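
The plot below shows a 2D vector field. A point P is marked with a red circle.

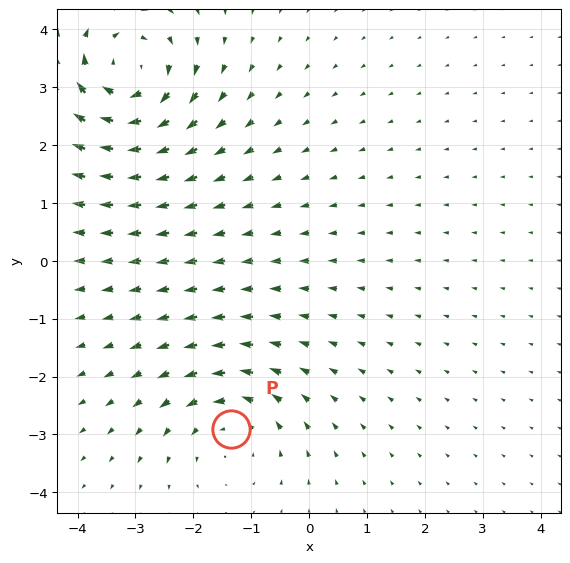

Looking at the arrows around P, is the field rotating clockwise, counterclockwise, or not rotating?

counterclockwise

Near P at (-1.4, -2.9) the arrows circulate counterclockwise. The curl (z-component) there is about +3; positive curl means counterclockwise rotation.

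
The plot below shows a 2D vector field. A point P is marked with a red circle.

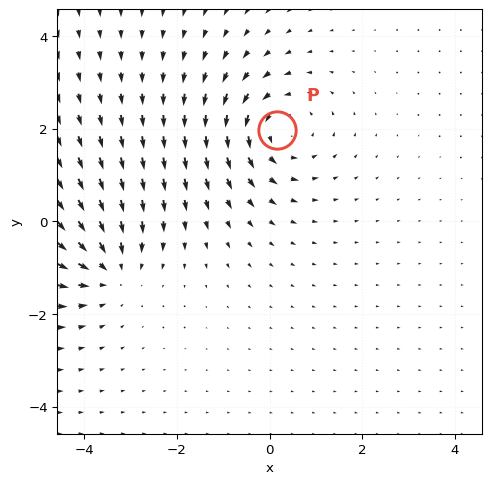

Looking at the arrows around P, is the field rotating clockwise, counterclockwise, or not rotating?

counterclockwise

Near P at (0.2, 2.0) the arrows circulate counterclockwise. The curl (z-component) there is about +4; positive curl means counterclockwise rotation.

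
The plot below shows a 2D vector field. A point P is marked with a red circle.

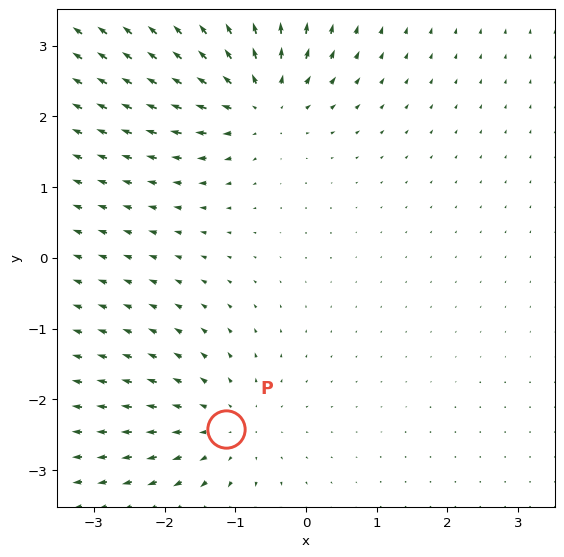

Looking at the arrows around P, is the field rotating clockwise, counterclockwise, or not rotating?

Near P at (-1.1, -2.4) the arrows show no circulation. The curl there is ≈0.

not rotating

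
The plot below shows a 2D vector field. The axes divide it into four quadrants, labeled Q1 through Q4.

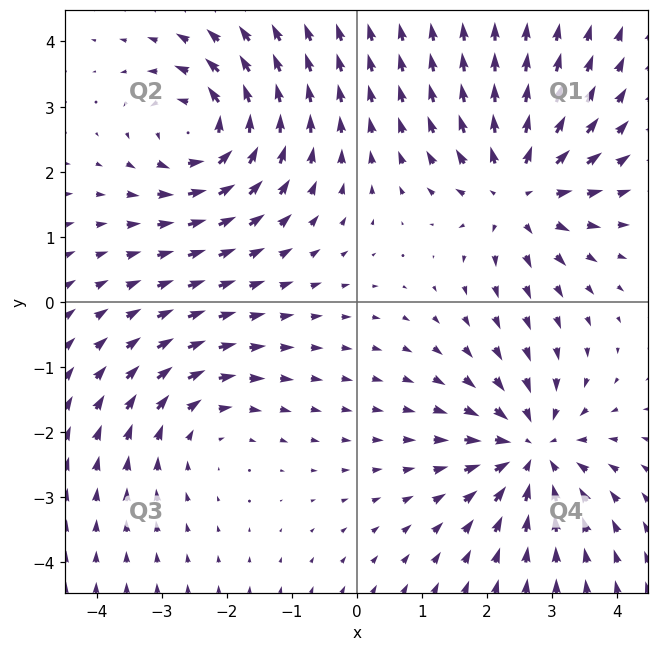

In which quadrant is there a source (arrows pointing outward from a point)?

The source sits at approximately (2.5, 1.7), which lies in quadrant Q1. The divergence there is about +4, positive as expected for a source.

Q1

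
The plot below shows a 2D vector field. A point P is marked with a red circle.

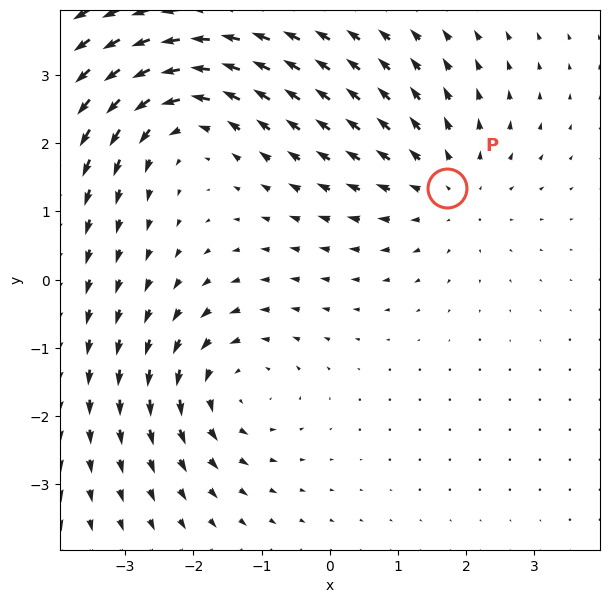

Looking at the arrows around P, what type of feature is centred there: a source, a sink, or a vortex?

source

At P (1.7, 1.3) the arrows spread outward. Divergence about +3, curl ≈0 — positive divergence with near-zero curl is a source.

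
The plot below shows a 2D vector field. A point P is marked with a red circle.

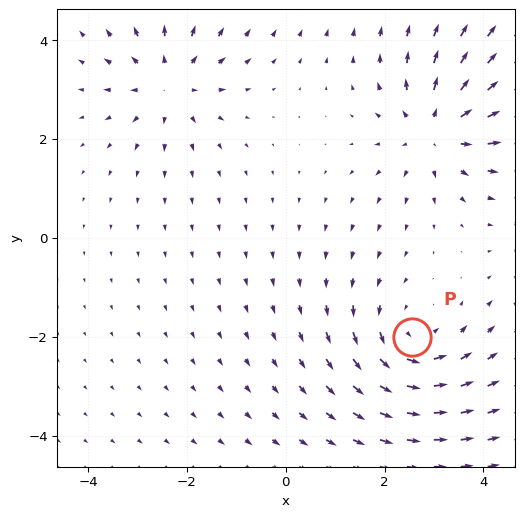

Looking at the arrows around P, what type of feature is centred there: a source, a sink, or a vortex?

At P (2.5, -2.0) the arrows circulate counterclockwise. Divergence ≈0, curl about +3 — near-zero divergence with nonzero curl is a vortex.

vortex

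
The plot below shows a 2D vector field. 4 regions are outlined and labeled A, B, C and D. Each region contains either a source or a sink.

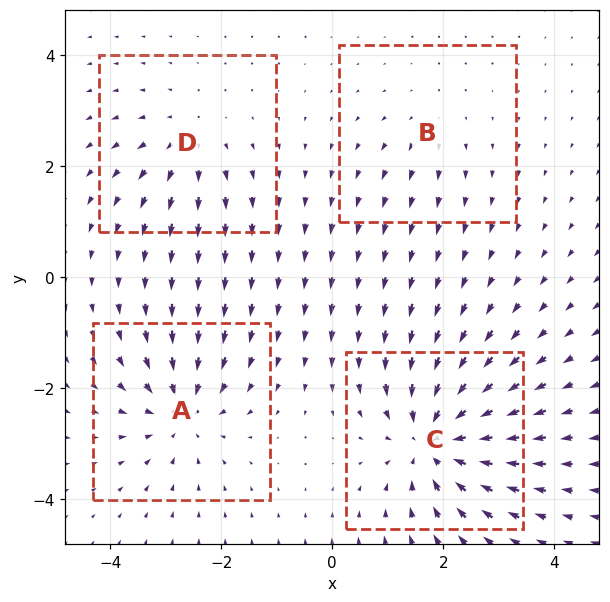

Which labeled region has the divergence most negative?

Divergence at each region's feature centre — A: about -5, B: about +2, C: about -7, D: about +4. Region C is most negative.

C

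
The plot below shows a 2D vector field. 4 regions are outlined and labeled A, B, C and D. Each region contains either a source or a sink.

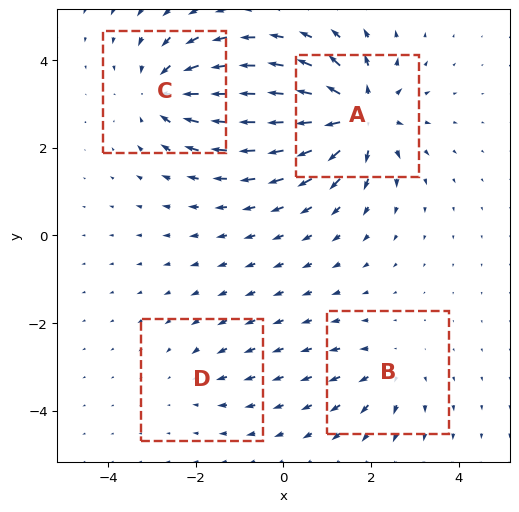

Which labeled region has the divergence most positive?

A

Divergence at each region's feature centre — A: about +8, B: about +3, C: about -6, D: about -2. Region A is most positive.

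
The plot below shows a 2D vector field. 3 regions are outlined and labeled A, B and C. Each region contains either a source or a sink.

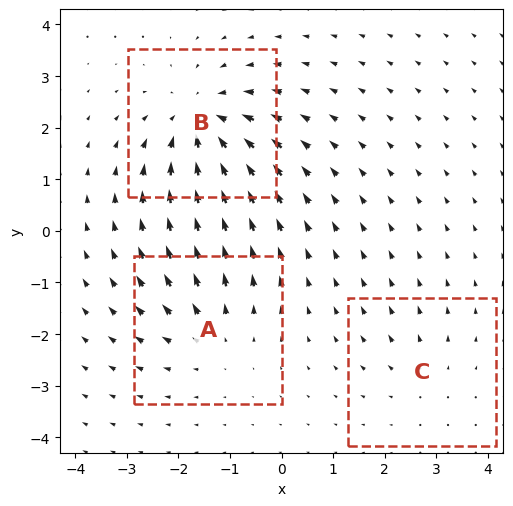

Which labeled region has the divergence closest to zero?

Divergence at each region's feature centre — A: about +3, B: about -5, C: about +2. Region C is closest to zero.

C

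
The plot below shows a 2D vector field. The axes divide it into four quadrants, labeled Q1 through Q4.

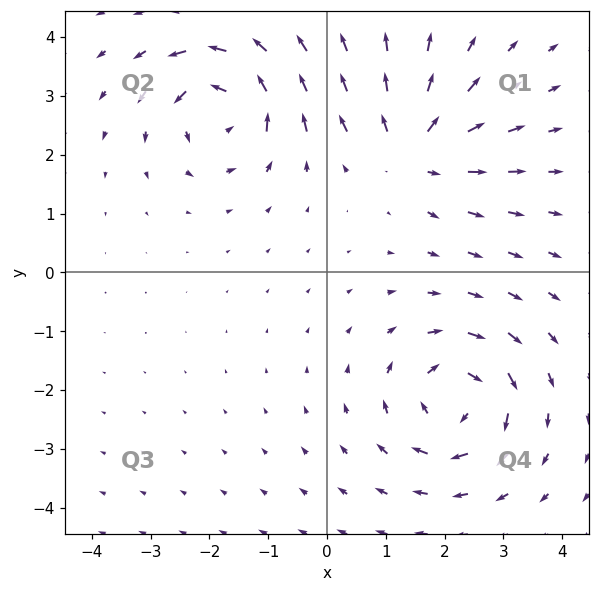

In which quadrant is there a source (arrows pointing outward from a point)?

Q1

The source sits at approximately (1.5, 2.1), which lies in quadrant Q1. The divergence there is about +5, positive as expected for a source.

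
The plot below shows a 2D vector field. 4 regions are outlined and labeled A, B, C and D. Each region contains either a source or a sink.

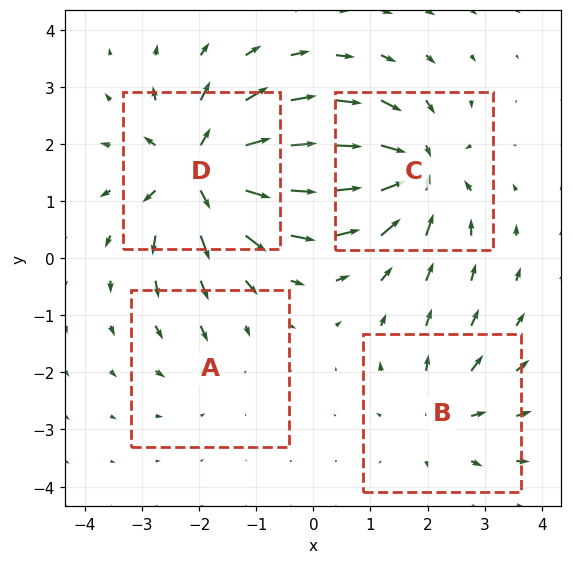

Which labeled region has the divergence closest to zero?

Divergence at each region's feature centre — A: about -2, B: about +4, C: about -7, D: about +8. Region A is closest to zero.

A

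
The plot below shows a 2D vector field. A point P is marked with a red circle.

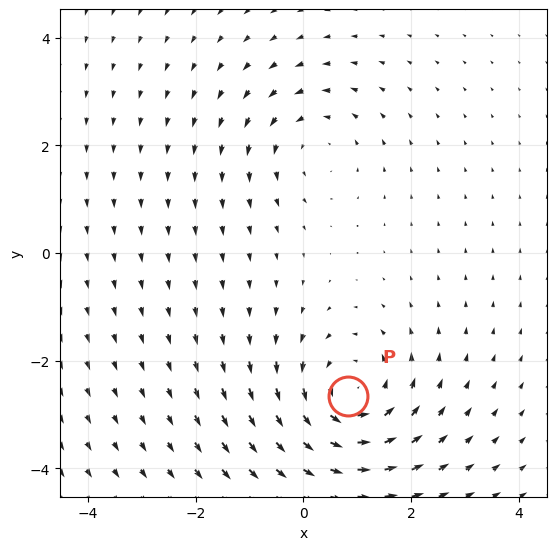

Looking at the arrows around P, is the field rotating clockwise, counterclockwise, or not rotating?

Near P at (0.8, -2.7) the arrows circulate counterclockwise. The curl (z-component) there is about +4; positive curl means counterclockwise rotation.

counterclockwise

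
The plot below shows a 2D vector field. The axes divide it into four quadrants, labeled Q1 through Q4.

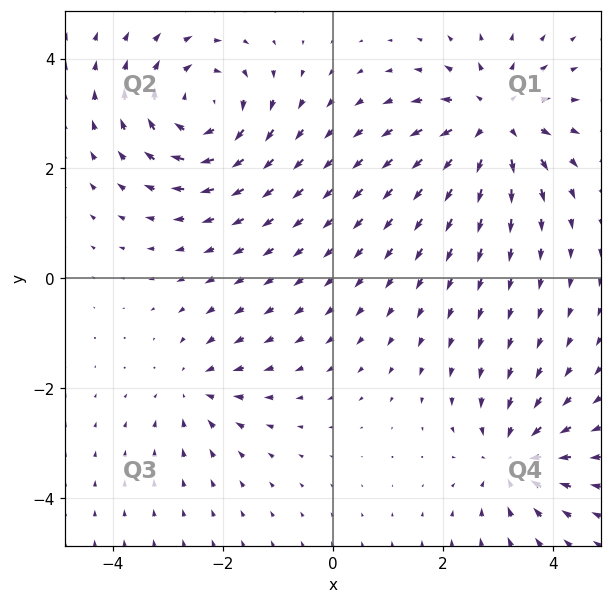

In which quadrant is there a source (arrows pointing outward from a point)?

The source sits at approximately (2.9, 2.8), which lies in quadrant Q1. The divergence there is about +5, positive as expected for a source.

Q1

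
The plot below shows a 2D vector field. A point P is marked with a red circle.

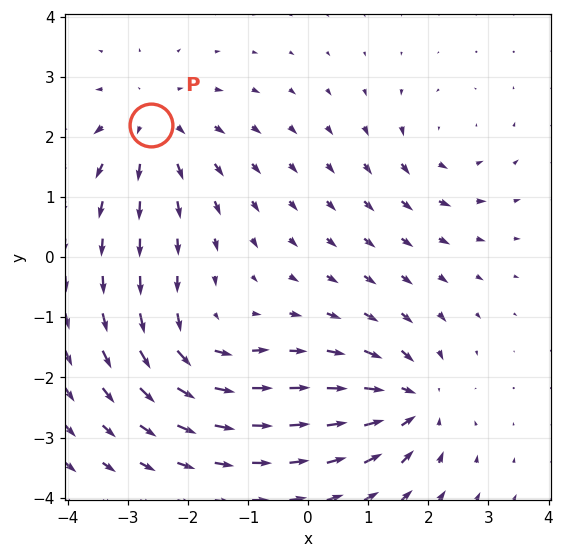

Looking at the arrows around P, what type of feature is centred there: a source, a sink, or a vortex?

At P (-2.6, 2.2) the arrows spread outward. Divergence about +5, curl ≈0 — positive divergence with near-zero curl is a source.

source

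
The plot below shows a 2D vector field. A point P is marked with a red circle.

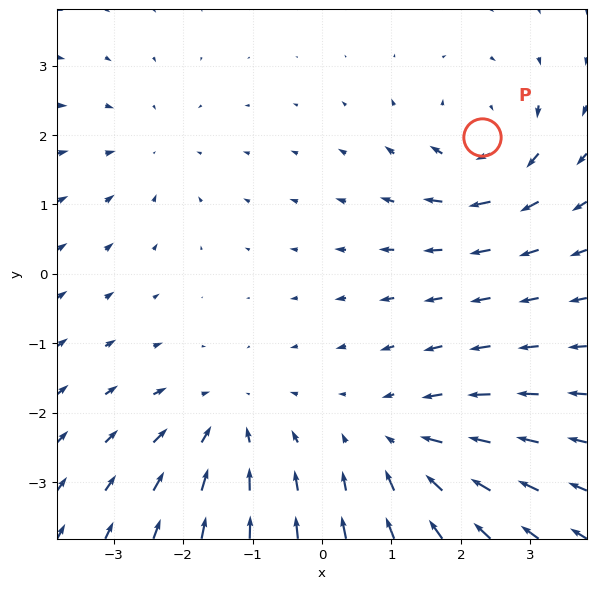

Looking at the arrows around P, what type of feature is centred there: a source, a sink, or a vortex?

vortex

At P (2.3, 2.0) the arrows circulate clockwise. Divergence ≈0, curl about -5 — near-zero divergence with nonzero curl is a vortex.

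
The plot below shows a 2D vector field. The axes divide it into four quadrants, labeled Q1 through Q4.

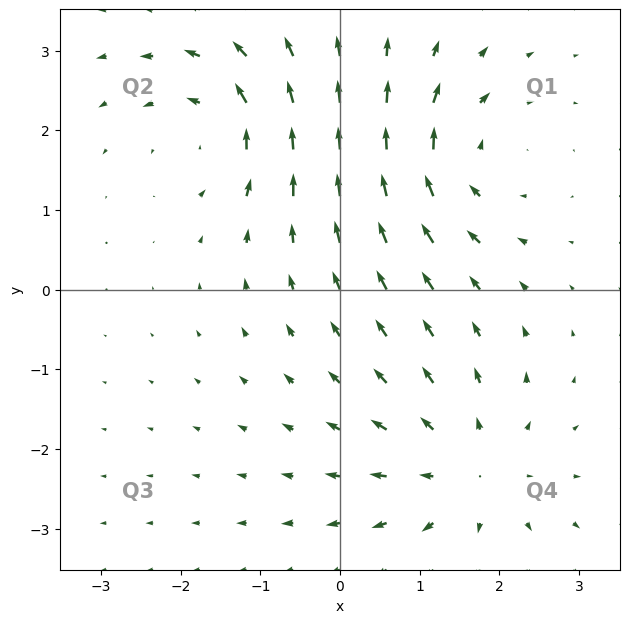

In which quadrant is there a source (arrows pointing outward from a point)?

The source sits at approximately (1.6, -2.3), which lies in quadrant Q4. The divergence there is about +4, positive as expected for a source.

Q4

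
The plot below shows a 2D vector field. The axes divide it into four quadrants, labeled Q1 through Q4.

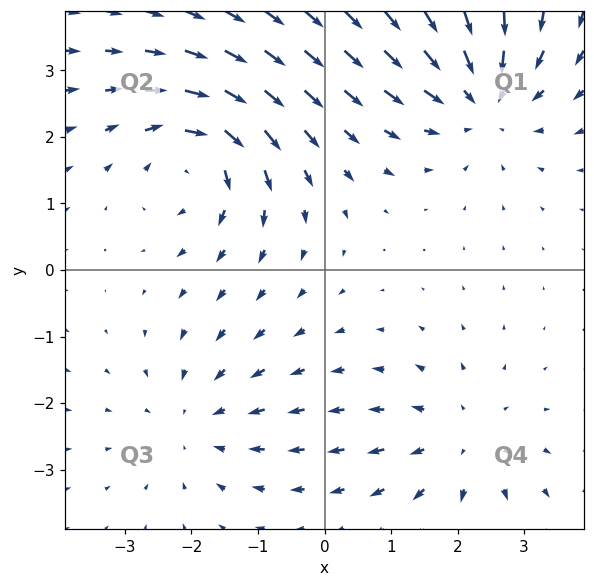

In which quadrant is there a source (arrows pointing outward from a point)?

The source sits at approximately (2.0, -2.6), which lies in quadrant Q4. The divergence there is about +3, positive as expected for a source.

Q4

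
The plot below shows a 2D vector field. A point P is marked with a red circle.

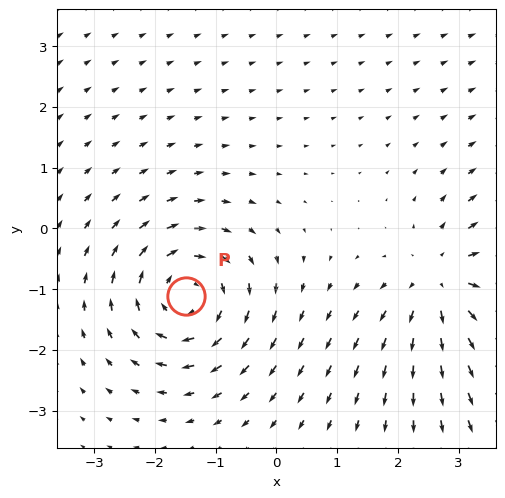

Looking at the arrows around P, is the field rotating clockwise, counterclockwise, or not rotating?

Near P at (-1.5, -1.1) the arrows circulate clockwise. The curl (z-component) there is about -5; negative curl means clockwise rotation.

clockwise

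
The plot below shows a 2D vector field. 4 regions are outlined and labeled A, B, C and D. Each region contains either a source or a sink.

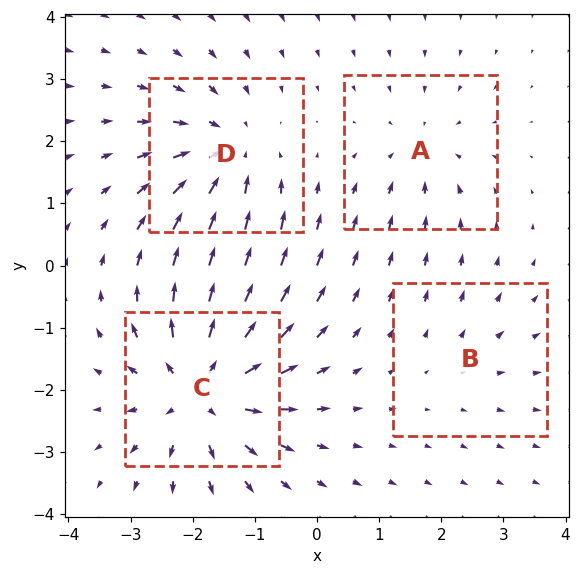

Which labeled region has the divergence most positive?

C

Divergence at each region's feature centre — A: about -3, B: about +2, C: about +7, D: about -5. Region C is most positive.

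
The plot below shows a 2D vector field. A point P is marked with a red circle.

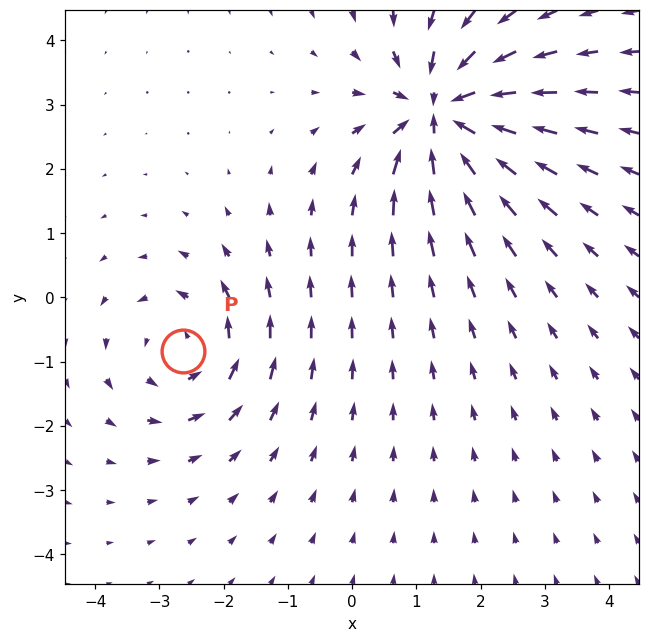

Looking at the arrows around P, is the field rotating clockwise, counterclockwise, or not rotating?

counterclockwise

Near P at (-2.6, -0.8) the arrows circulate counterclockwise. The curl (z-component) there is about +3; positive curl means counterclockwise rotation.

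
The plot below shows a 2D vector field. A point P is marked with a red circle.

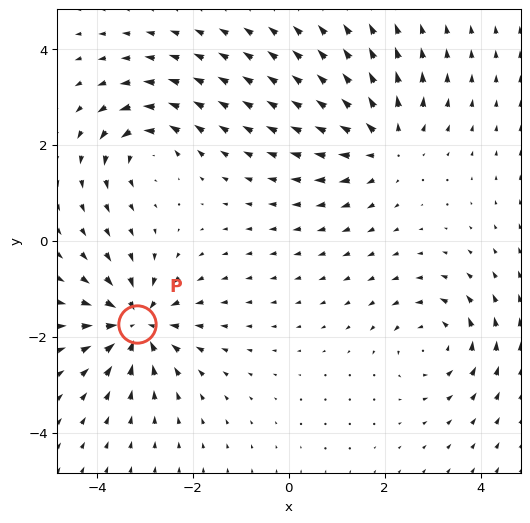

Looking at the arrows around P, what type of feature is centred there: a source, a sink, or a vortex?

sink

At P (-3.2, -1.7) the arrows converge inward. Divergence about -5, curl ≈0 — negative divergence with near-zero curl is a sink.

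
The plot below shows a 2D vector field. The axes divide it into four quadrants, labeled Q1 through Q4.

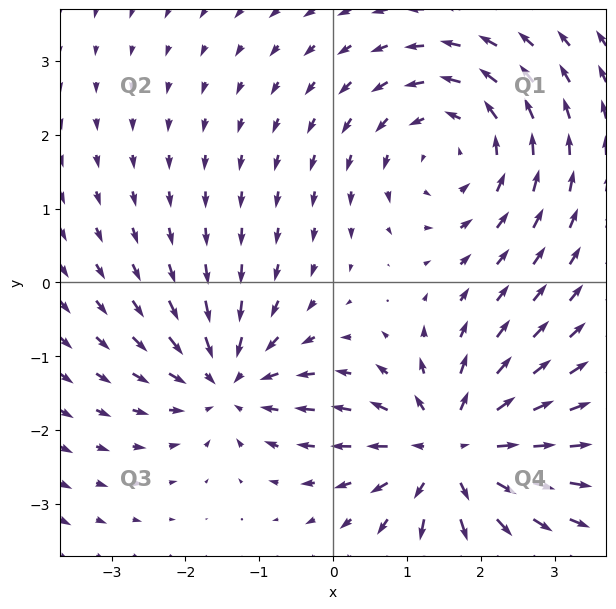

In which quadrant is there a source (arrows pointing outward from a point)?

Q4

The source sits at approximately (1.6, -2.3), which lies in quadrant Q4. The divergence there is about +5, positive as expected for a source.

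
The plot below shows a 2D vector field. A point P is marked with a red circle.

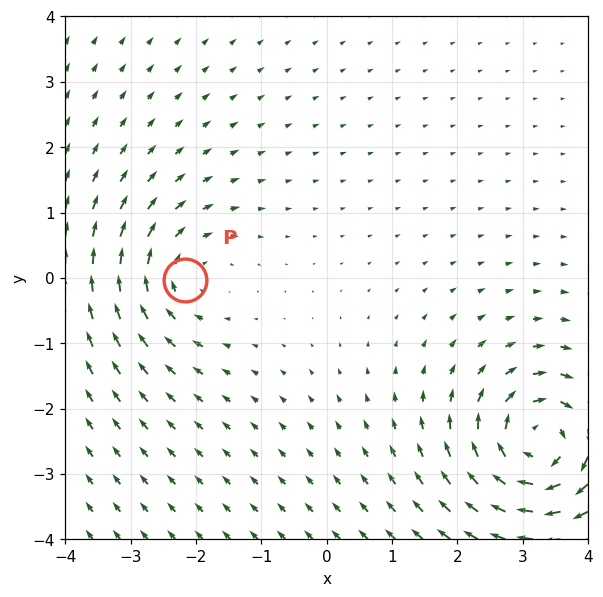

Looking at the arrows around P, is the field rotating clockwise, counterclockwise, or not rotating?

clockwise

Near P at (-2.2, -0.0) the arrows circulate clockwise. The curl (z-component) there is about -3; negative curl means clockwise rotation.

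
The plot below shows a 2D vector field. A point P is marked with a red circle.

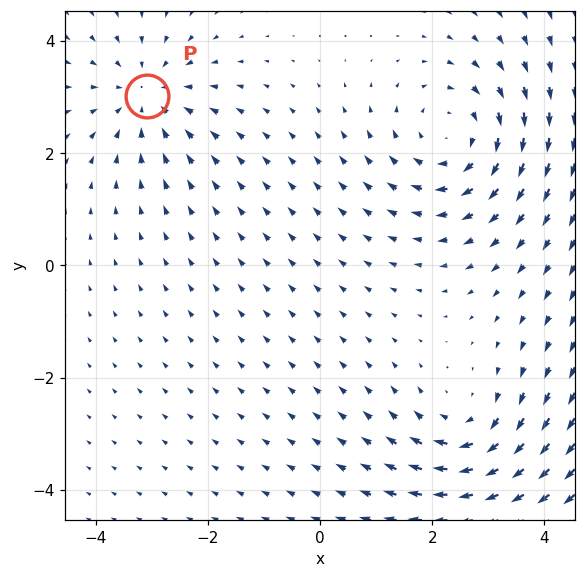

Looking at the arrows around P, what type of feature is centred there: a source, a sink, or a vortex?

At P (-3.1, 3.0) the arrows converge inward. Divergence about -3, curl ≈0 — negative divergence with near-zero curl is a sink.

sink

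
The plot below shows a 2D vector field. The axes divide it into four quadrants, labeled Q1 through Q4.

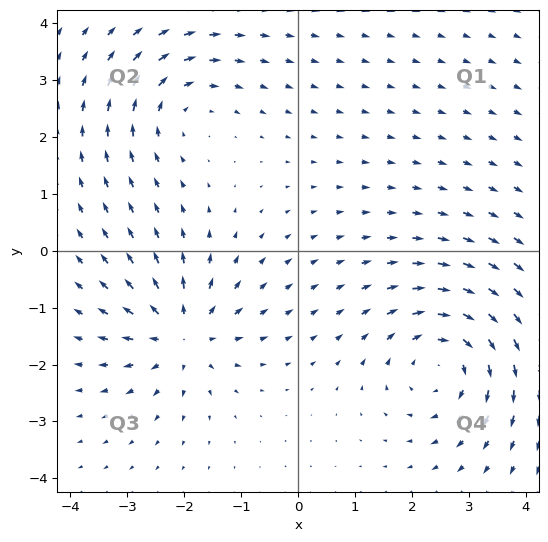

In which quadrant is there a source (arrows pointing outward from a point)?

Q3

The source sits at approximately (-2.0, -1.5), which lies in quadrant Q3. The divergence there is about +5, positive as expected for a source.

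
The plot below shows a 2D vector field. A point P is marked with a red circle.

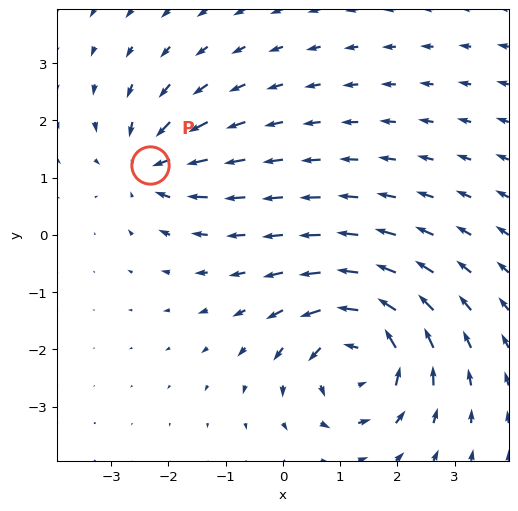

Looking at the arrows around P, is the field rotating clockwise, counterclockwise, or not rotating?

Near P at (-2.3, 1.2) the arrows show no circulation. The curl there is ≈0.

not rotating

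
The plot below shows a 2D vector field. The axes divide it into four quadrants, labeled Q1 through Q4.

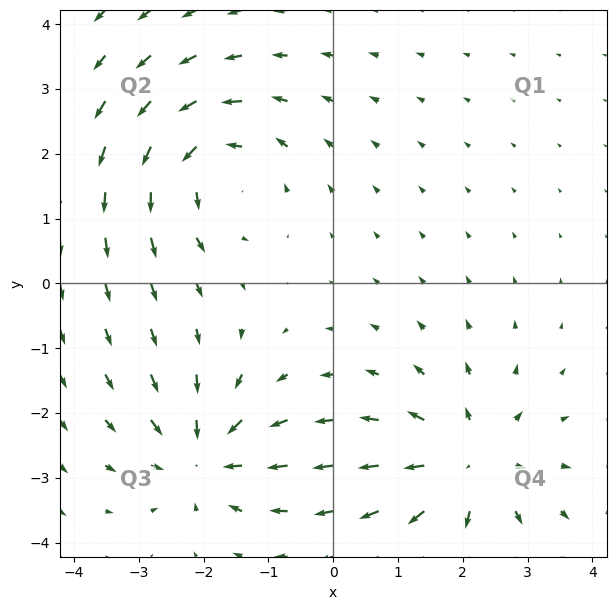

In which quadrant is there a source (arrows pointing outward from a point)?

The source sits at approximately (2.1, -2.8), which lies in quadrant Q4. The divergence there is about +5, positive as expected for a source.

Q4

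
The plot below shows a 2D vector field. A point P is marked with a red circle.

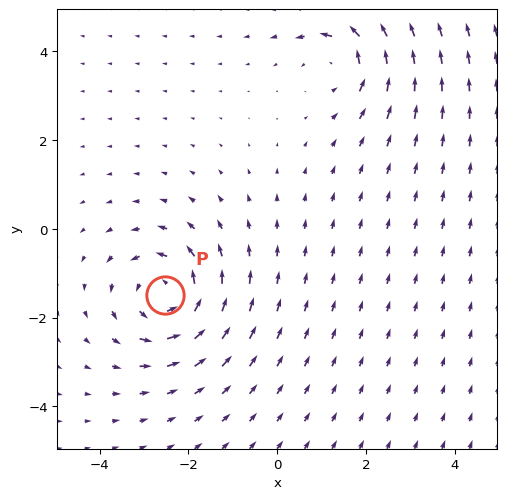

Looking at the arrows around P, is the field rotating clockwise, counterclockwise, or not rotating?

Near P at (-2.5, -1.5) the arrows circulate counterclockwise. The curl (z-component) there is about +4; positive curl means counterclockwise rotation.

counterclockwise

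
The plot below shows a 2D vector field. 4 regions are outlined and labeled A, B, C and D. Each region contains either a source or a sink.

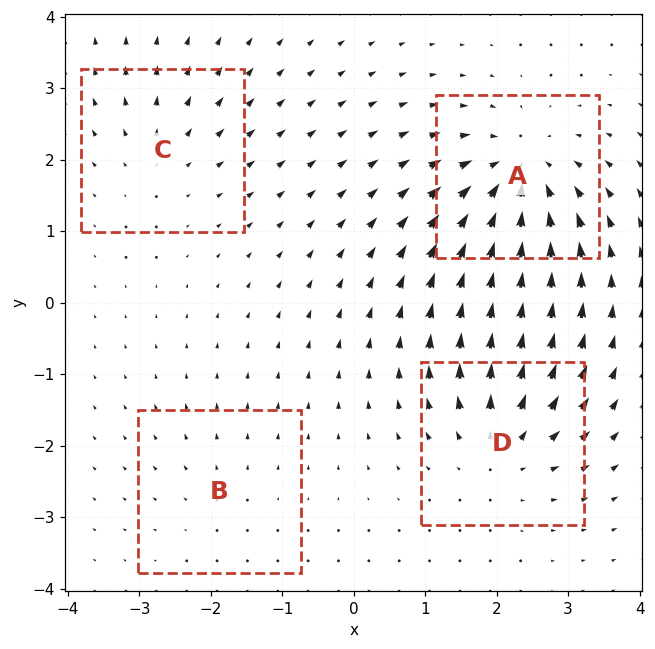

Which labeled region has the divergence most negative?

Divergence at each region's feature centre — A: about -7, B: about +2, C: about +3, D: about +6. Region A is most negative.

A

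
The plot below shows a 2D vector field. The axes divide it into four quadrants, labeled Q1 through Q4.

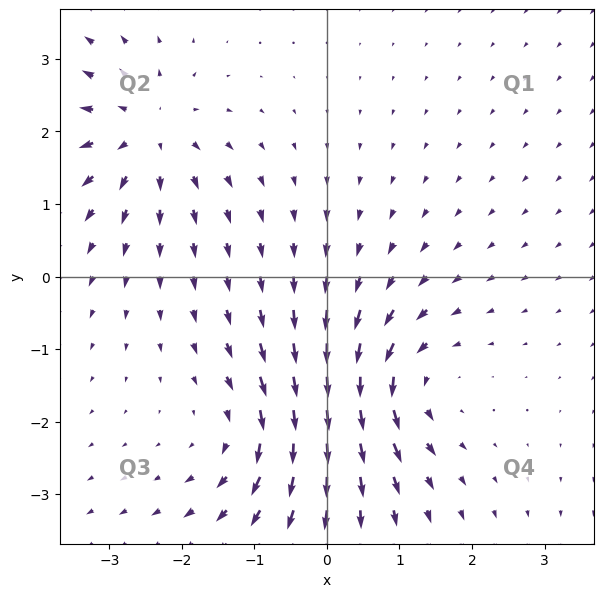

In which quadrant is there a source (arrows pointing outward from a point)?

Q2

The source sits at approximately (-2.5, 2.0), which lies in quadrant Q2. The divergence there is about +5, positive as expected for a source.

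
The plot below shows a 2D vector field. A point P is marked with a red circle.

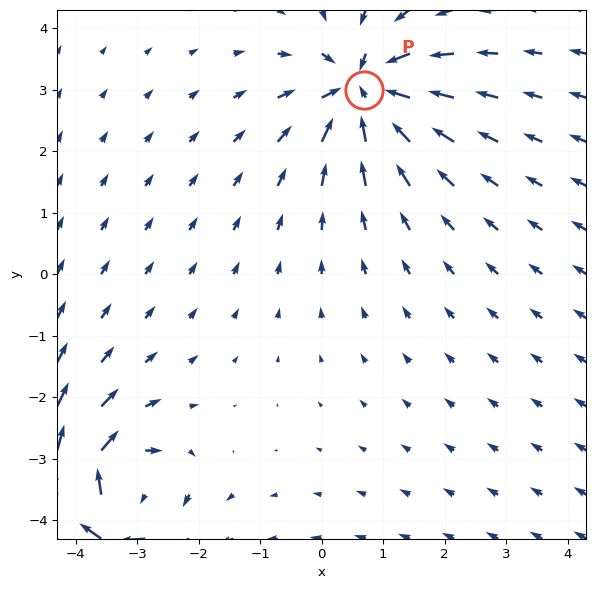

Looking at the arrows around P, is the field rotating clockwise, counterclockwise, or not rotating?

not rotating

Near P at (0.7, 3.0) the arrows show no circulation. The curl there is ≈0.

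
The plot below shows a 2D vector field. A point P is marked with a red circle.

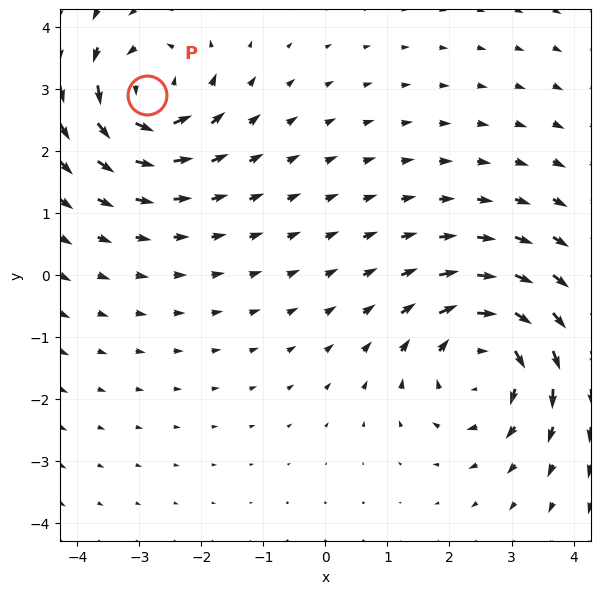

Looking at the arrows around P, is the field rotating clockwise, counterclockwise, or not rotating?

Near P at (-2.9, 2.9) the arrows circulate counterclockwise. The curl (z-component) there is about +5; positive curl means counterclockwise rotation.

counterclockwise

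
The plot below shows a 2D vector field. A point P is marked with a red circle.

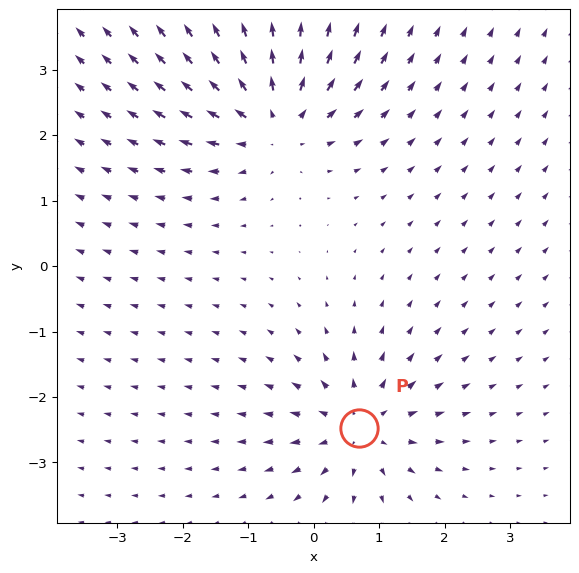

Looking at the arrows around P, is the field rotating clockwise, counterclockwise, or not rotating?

not rotating

Near P at (0.7, -2.5) the arrows show no circulation. The curl there is ≈0.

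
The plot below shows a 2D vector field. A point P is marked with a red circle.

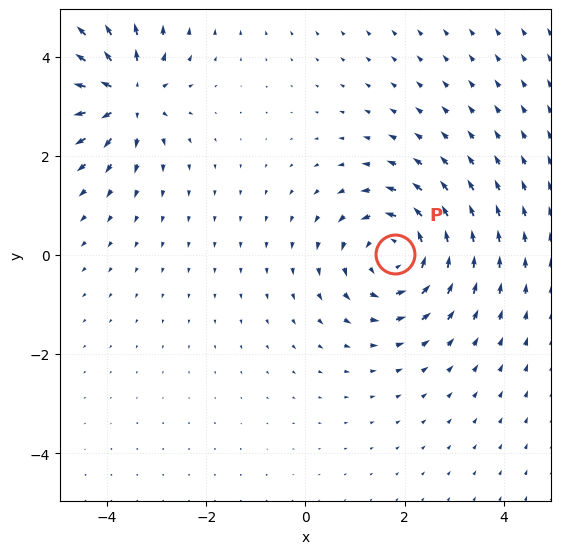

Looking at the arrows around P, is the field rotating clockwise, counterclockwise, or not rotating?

Near P at (1.8, 0.0) the arrows circulate counterclockwise. The curl (z-component) there is about +3; positive curl means counterclockwise rotation.

counterclockwise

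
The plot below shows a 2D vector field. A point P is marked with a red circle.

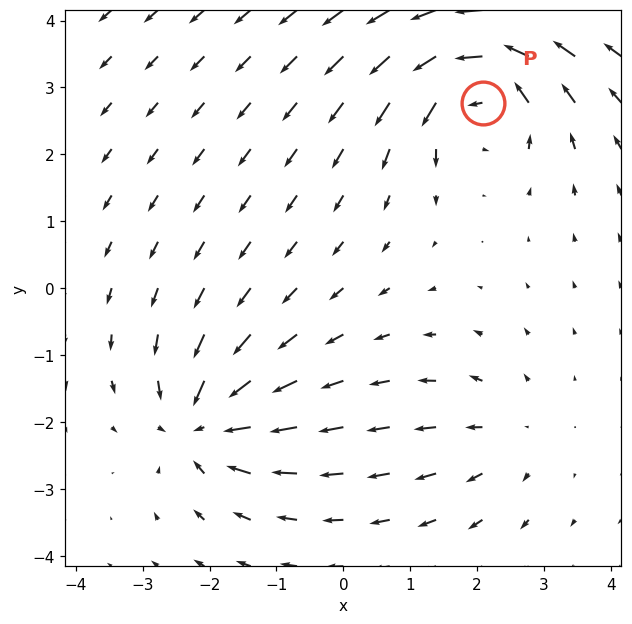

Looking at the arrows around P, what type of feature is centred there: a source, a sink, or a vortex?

vortex

At P (2.1, 2.8) the arrows circulate counterclockwise. Divergence ≈0, curl about +6 — near-zero divergence with nonzero curl is a vortex.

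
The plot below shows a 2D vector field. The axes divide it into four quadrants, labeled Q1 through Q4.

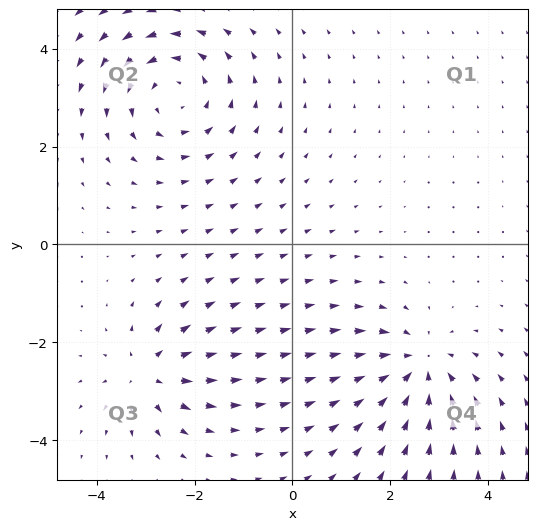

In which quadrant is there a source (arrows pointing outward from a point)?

The source sits at approximately (-2.9, -2.6), which lies in quadrant Q3. The divergence there is about +5, positive as expected for a source.

Q3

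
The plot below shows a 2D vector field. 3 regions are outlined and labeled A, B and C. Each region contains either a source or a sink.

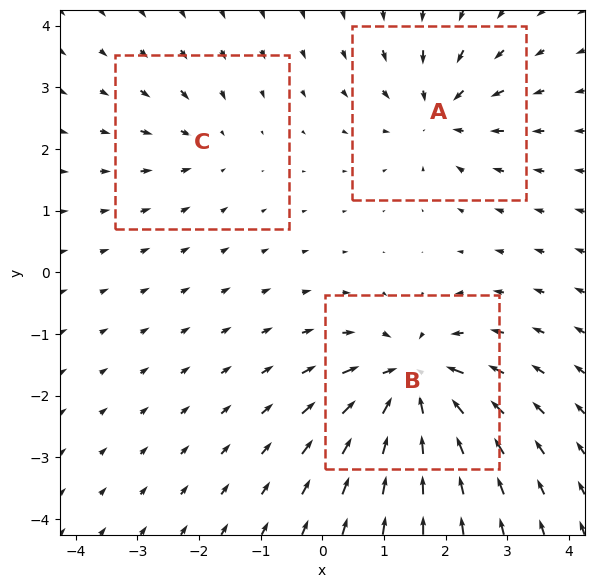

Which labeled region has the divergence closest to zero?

C

Divergence at each region's feature centre — A: about -4, B: about -6, C: about -2. Region C is closest to zero.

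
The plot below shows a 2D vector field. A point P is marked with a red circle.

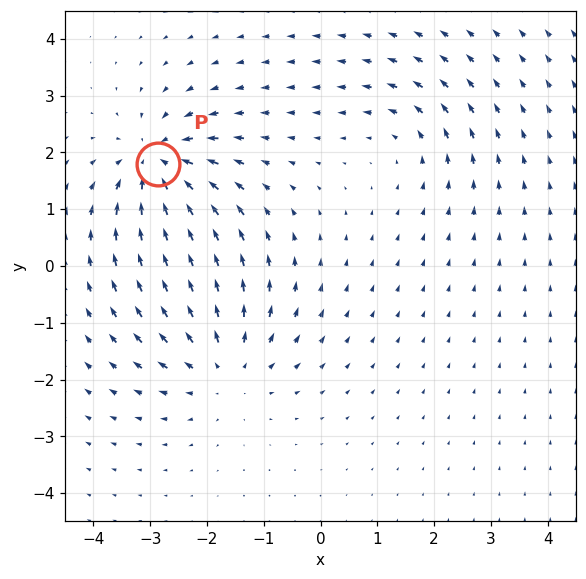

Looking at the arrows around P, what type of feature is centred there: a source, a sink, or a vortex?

sink

At P (-2.9, 1.8) the arrows converge inward. Divergence about -6, curl ≈0 — negative divergence with near-zero curl is a sink.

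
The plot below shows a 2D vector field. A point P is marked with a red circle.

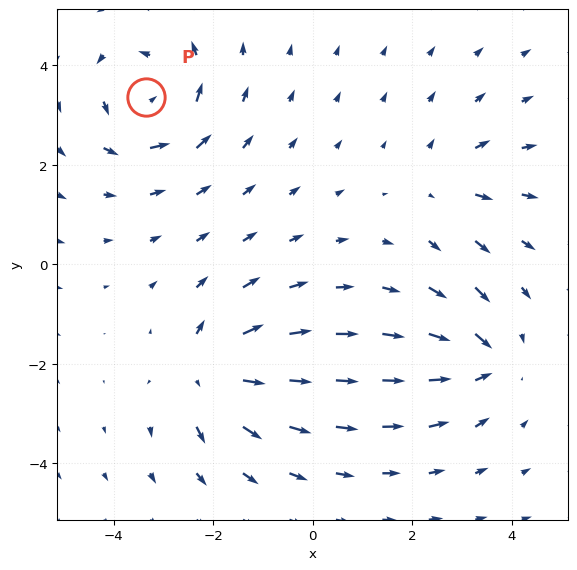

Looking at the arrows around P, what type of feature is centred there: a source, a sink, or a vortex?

vortex

At P (-3.4, 3.4) the arrows circulate counterclockwise. Divergence ≈0, curl about +5 — near-zero divergence with nonzero curl is a vortex.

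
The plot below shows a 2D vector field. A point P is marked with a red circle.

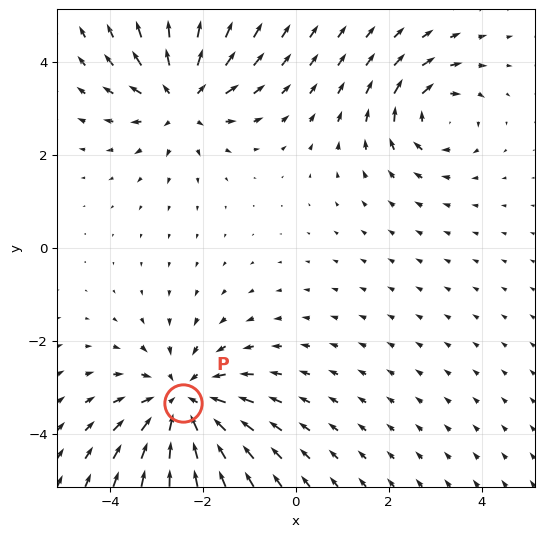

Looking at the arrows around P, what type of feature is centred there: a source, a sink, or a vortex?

sink

At P (-2.4, -3.3) the arrows converge inward. Divergence about -4, curl ≈0 — negative divergence with near-zero curl is a sink.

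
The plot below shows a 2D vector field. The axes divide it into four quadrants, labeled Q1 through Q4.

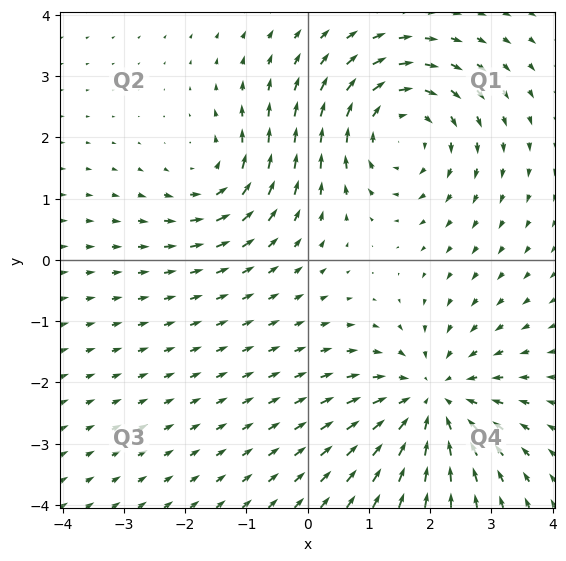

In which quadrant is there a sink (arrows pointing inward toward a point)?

Q4

The sink sits at approximately (2.0, -2.3), which lies in quadrant Q4. The divergence there is about -4, negative as expected for a sink.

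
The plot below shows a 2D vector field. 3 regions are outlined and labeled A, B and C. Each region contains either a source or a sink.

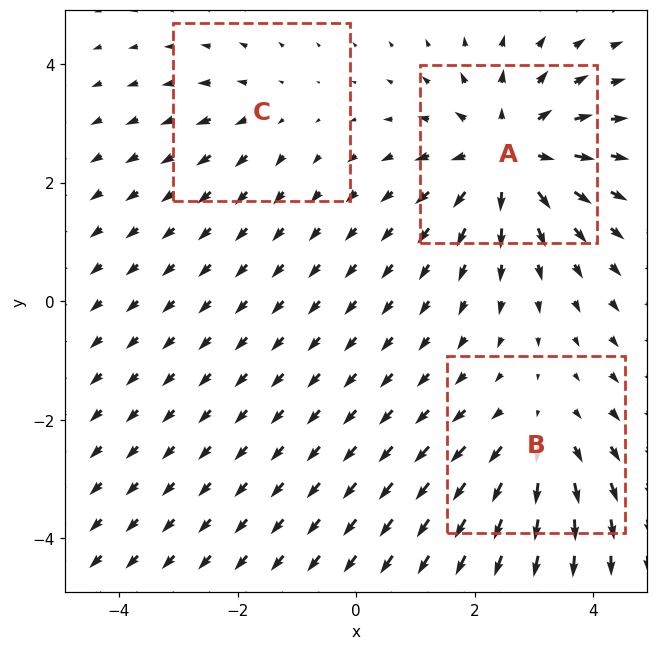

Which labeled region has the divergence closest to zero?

C

Divergence at each region's feature centre — A: about +5, B: about +3, C: about +2. Region C is closest to zero.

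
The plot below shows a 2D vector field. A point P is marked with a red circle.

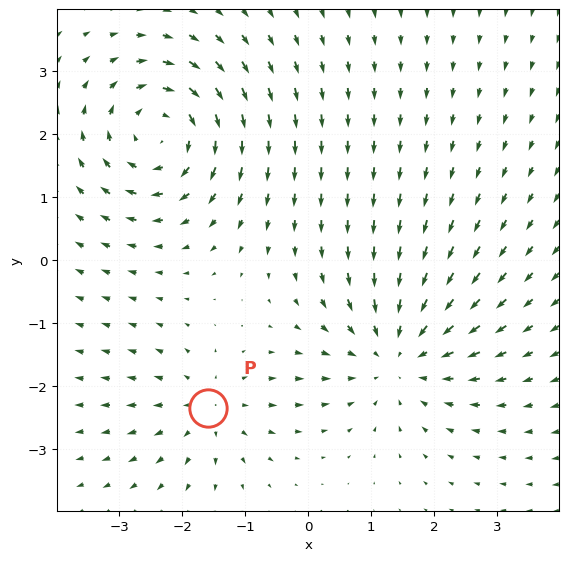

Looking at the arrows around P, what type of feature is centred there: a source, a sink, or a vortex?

At P (-1.6, -2.4) the arrows spread outward. Divergence about +3, curl ≈0 — positive divergence with near-zero curl is a source.

source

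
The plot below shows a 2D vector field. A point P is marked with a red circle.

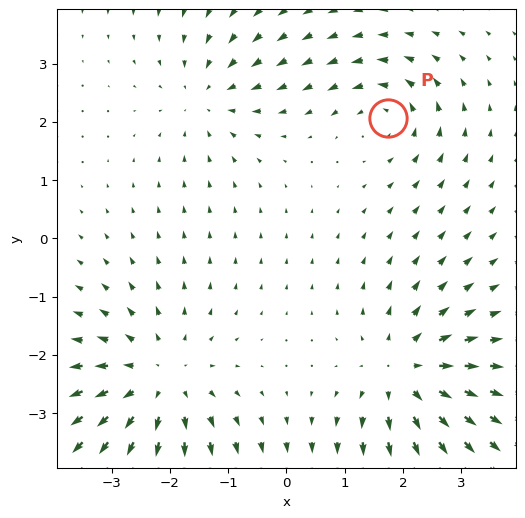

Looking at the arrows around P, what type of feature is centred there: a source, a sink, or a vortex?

At P (1.8, 2.1) the arrows circulate counterclockwise. Divergence ≈0, curl about +4 — near-zero divergence with nonzero curl is a vortex.

vortex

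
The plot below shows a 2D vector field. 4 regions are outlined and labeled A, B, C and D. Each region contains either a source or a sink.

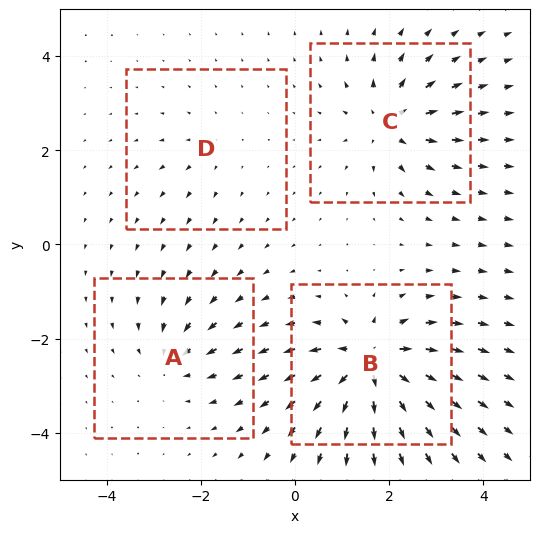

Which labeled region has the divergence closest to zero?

D

Divergence at each region's feature centre — A: about -4, B: about +9, C: about +6, D: about +2. Region D is closest to zero.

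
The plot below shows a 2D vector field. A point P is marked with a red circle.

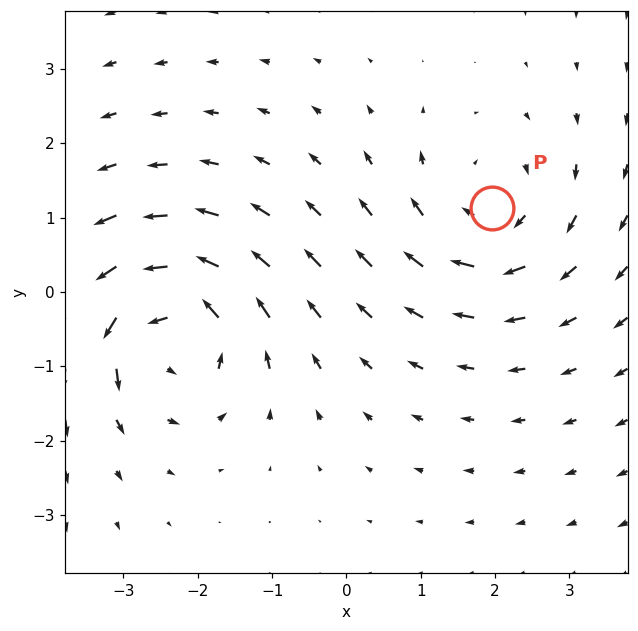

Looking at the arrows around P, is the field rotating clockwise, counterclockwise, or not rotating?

Near P at (2.0, 1.1) the arrows circulate clockwise. The curl (z-component) there is about -3; negative curl means clockwise rotation.

clockwise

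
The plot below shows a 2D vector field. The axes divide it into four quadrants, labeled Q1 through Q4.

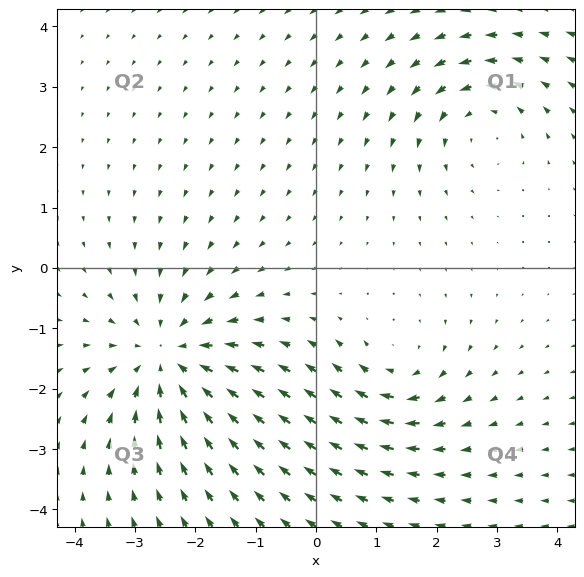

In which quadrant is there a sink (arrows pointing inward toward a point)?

The sink sits at approximately (-2.4, -1.5), which lies in quadrant Q3. The divergence there is about -4, negative as expected for a sink.

Q3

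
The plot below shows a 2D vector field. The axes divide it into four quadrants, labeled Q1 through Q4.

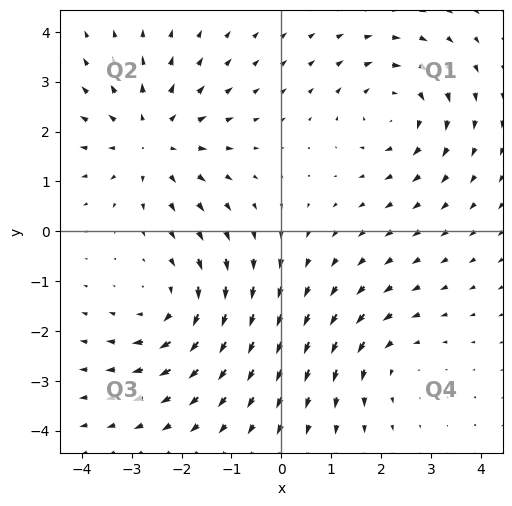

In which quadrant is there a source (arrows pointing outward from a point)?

Q2

The source sits at approximately (-2.6, 1.8), which lies in quadrant Q2. The divergence there is about +3, positive as expected for a source.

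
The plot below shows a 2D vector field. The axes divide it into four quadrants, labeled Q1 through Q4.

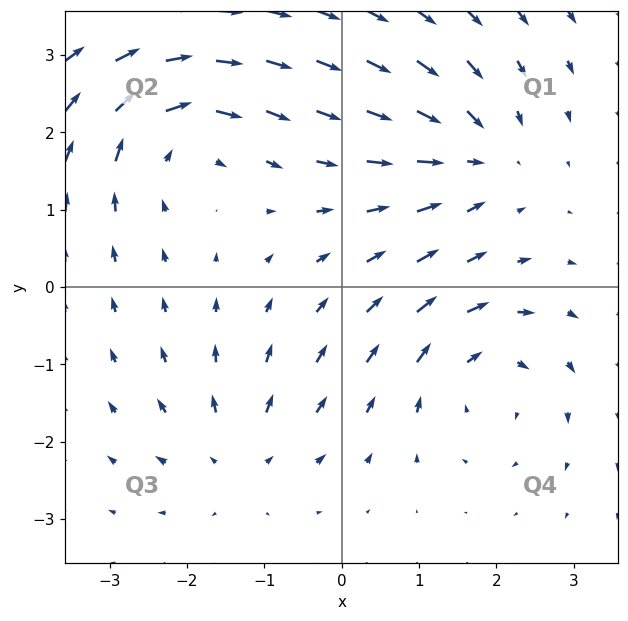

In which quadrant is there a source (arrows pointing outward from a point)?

The source sits at approximately (-1.3, -2.2), which lies in quadrant Q3. The divergence there is about +4, positive as expected for a source.

Q3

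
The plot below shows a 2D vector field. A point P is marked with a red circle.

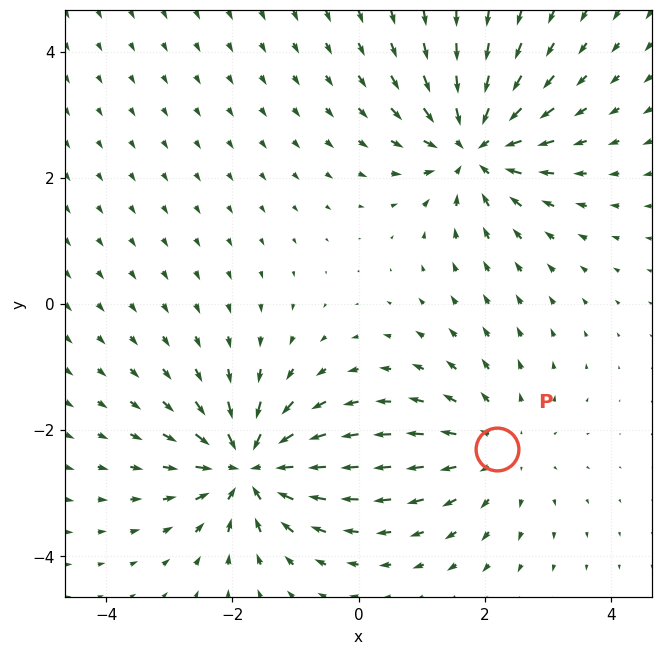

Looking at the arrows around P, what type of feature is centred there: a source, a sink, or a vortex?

At P (2.2, -2.3) the arrows spread outward. Divergence about +2, curl ≈0 — positive divergence with near-zero curl is a source.

source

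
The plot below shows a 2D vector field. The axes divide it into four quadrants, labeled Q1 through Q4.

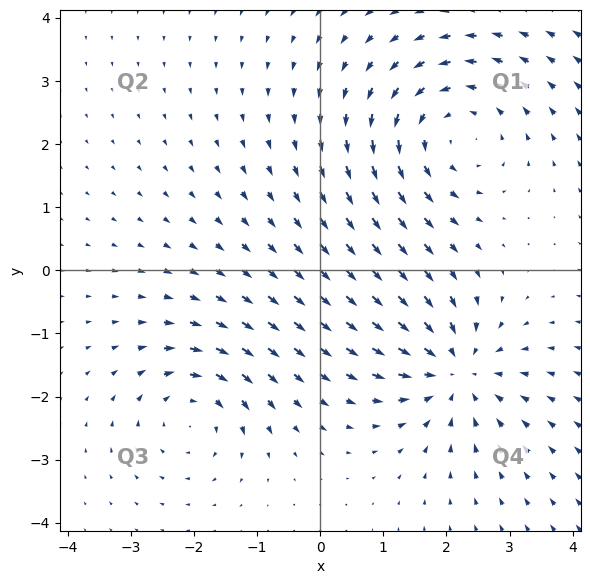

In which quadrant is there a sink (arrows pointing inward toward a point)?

The sink sits at approximately (2.1, -1.6), which lies in quadrant Q4. The divergence there is about -5, negative as expected for a sink.

Q4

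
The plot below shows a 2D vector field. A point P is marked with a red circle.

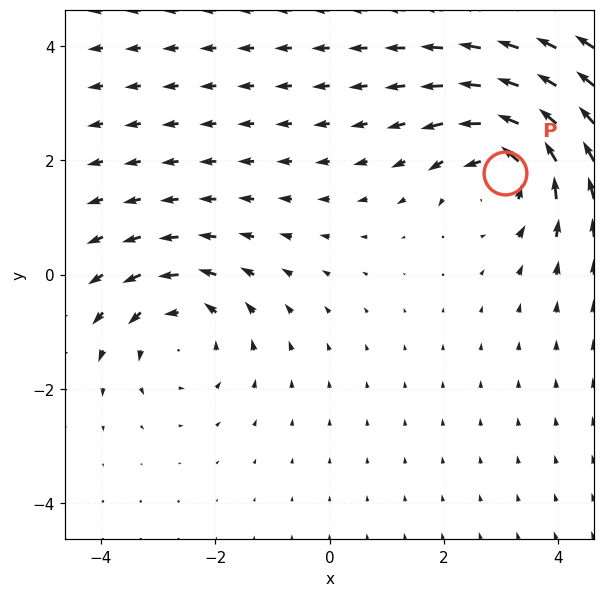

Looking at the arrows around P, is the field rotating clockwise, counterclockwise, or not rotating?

Near P at (3.1, 1.8) the arrows circulate counterclockwise. The curl (z-component) there is about +4; positive curl means counterclockwise rotation.

counterclockwise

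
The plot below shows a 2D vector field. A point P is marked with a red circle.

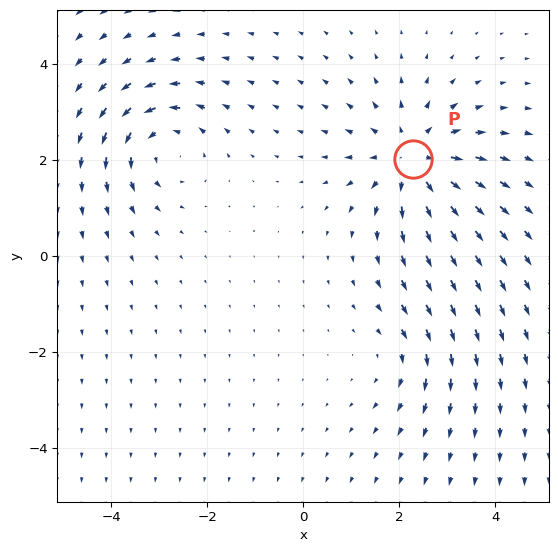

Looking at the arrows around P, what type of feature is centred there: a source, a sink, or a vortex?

At P (2.3, 2.0) the arrows spread outward. Divergence about +5, curl ≈0 — positive divergence with near-zero curl is a source.

source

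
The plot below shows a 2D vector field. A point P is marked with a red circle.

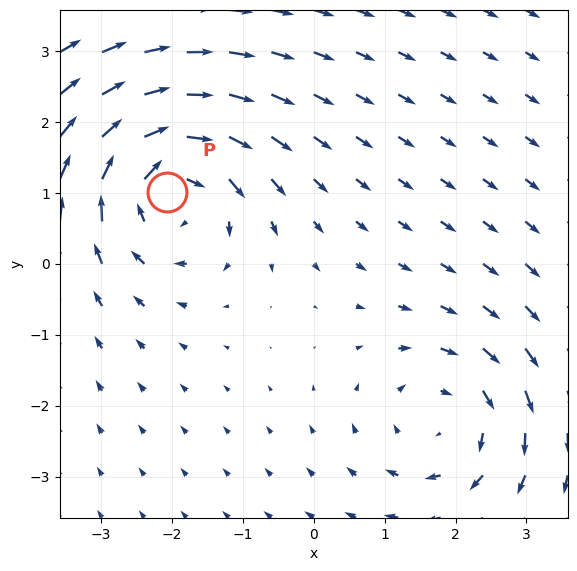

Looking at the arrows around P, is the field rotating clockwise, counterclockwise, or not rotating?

Near P at (-2.1, 1.0) the arrows circulate clockwise. The curl (z-component) there is about -5; negative curl means clockwise rotation.

clockwise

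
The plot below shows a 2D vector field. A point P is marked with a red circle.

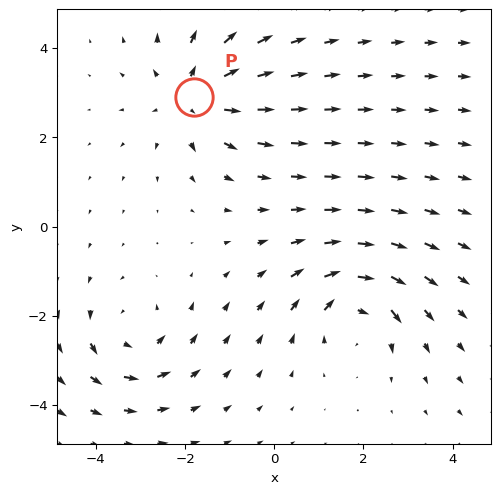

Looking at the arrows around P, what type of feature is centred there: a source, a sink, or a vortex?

At P (-1.8, 2.9) the arrows spread outward. Divergence about +4, curl ≈0 — positive divergence with near-zero curl is a source.

source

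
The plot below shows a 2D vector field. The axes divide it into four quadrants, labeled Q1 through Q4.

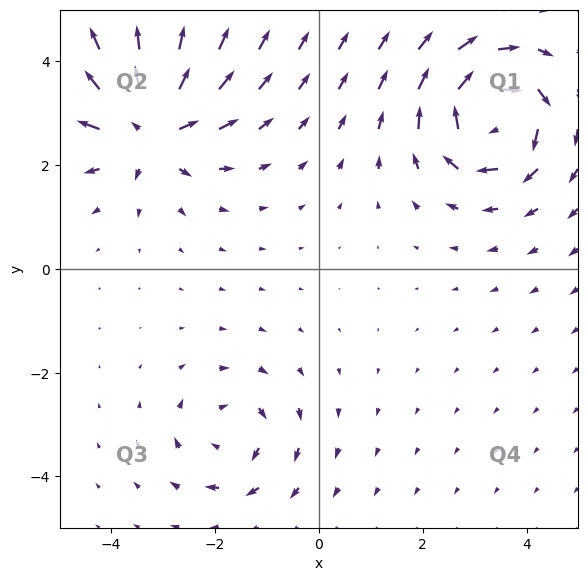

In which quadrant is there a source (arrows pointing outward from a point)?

Q2

The source sits at approximately (-3.3, 2.7), which lies in quadrant Q2. The divergence there is about +6, positive as expected for a source.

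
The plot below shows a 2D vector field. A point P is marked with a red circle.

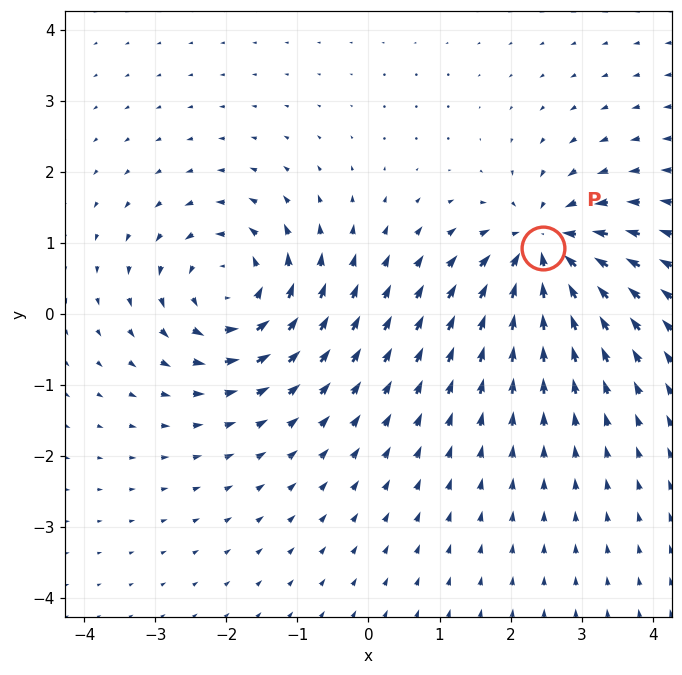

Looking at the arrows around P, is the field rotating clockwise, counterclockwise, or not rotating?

not rotating

Near P at (2.5, 0.9) the arrows show no circulation. The curl there is ≈0.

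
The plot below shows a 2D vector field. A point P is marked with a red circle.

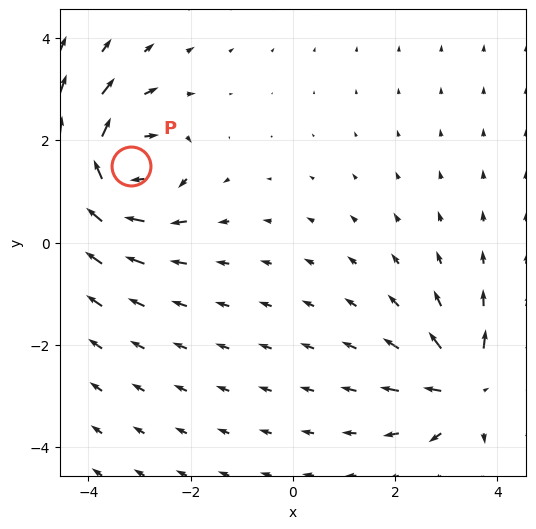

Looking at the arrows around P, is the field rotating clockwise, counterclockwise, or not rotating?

clockwise

Near P at (-3.2, 1.5) the arrows circulate clockwise. The curl (z-component) there is about -6; negative curl means clockwise rotation.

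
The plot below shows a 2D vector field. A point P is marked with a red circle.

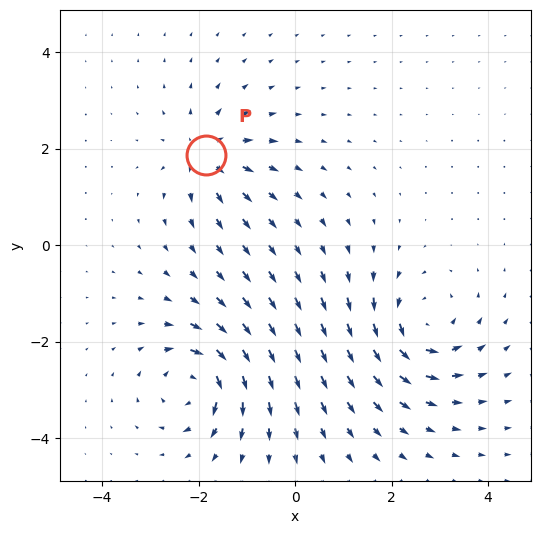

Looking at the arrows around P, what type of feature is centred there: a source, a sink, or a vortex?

source

At P (-1.9, 1.9) the arrows spread outward. Divergence about +5, curl ≈0 — positive divergence with near-zero curl is a source.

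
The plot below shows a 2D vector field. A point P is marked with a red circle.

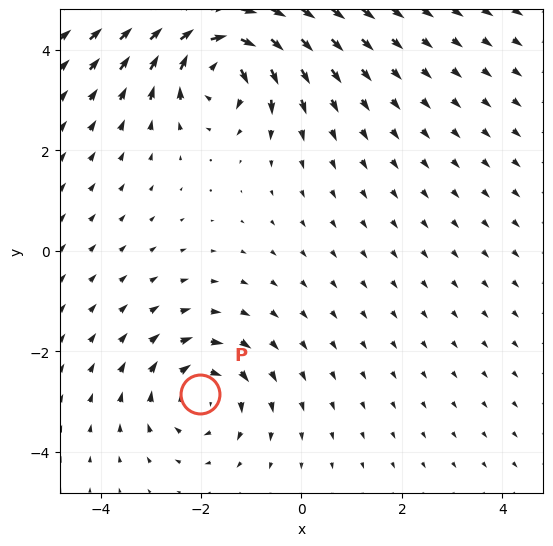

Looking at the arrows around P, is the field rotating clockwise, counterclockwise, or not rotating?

Near P at (-2.0, -2.9) the arrows circulate clockwise. The curl (z-component) there is about -4; negative curl means clockwise rotation.

clockwise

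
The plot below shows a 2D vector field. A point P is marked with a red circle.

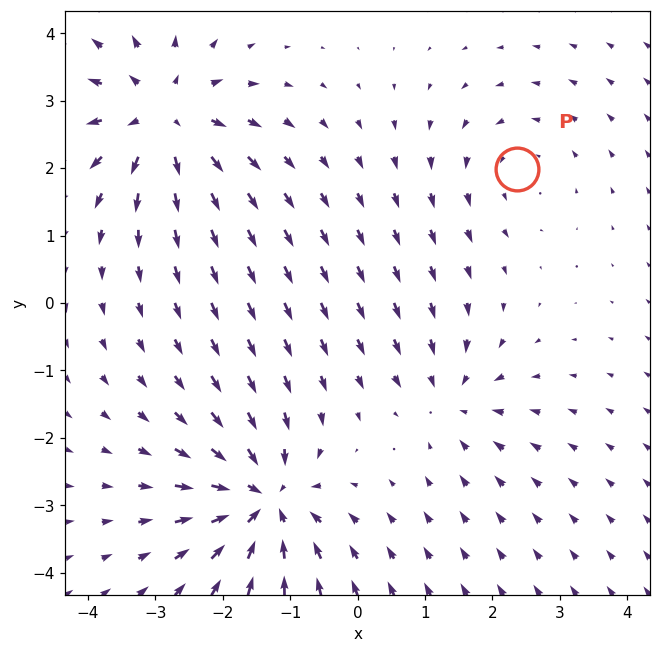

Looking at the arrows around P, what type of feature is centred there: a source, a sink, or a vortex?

vortex

At P (2.4, 2.0) the arrows circulate counterclockwise. Divergence ≈0, curl about +2 — near-zero divergence with nonzero curl is a vortex.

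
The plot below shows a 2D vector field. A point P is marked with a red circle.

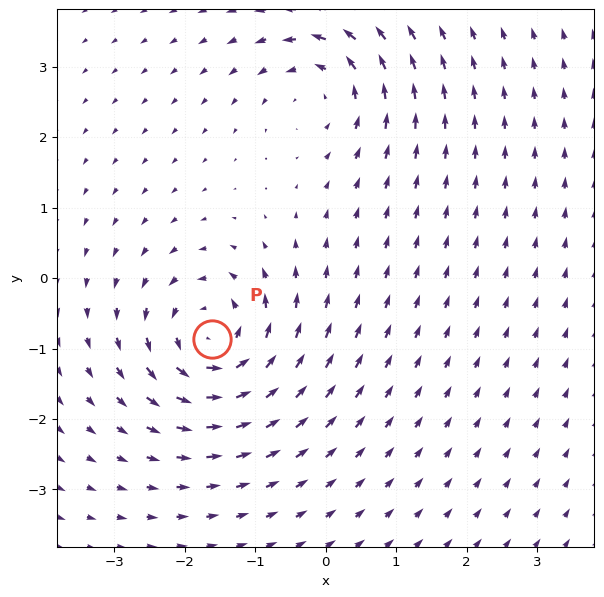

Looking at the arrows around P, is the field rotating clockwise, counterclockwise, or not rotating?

counterclockwise

Near P at (-1.6, -0.9) the arrows circulate counterclockwise. The curl (z-component) there is about +7; positive curl means counterclockwise rotation.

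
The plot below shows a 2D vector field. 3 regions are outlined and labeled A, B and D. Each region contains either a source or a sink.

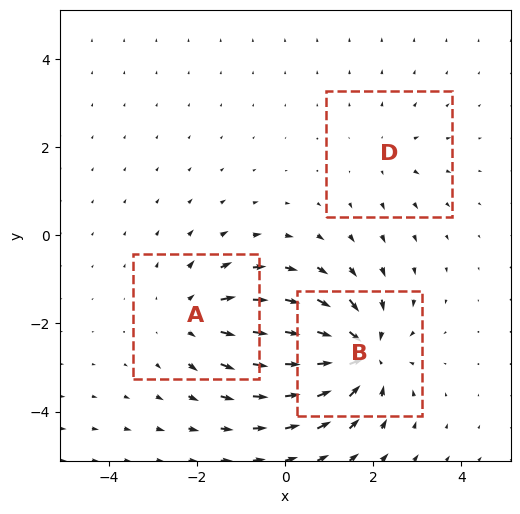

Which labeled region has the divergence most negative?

Divergence at each region's feature centre — A: about +4, B: about -6, D: about +2. Region B is most negative.

B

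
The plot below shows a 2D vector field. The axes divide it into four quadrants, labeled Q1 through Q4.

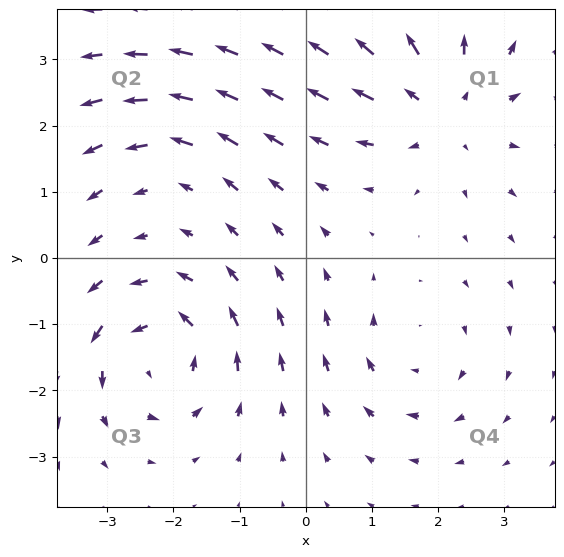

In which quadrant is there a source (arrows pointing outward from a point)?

The source sits at approximately (2.1, 2.3), which lies in quadrant Q1. The divergence there is about +4, positive as expected for a source.

Q1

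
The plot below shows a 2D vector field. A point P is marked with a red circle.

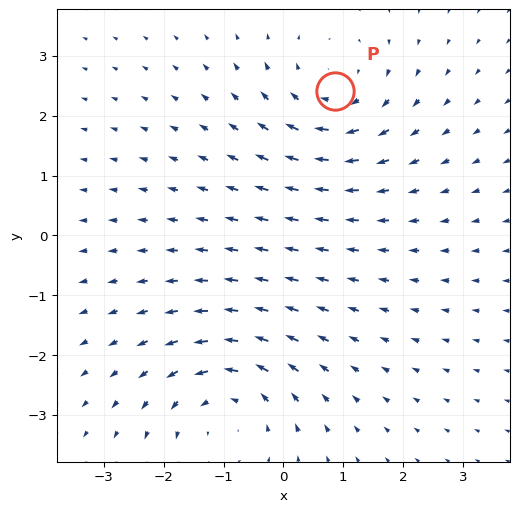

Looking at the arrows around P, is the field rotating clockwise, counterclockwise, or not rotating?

clockwise

Near P at (0.9, 2.4) the arrows circulate clockwise. The curl (z-component) there is about -3; negative curl means clockwise rotation.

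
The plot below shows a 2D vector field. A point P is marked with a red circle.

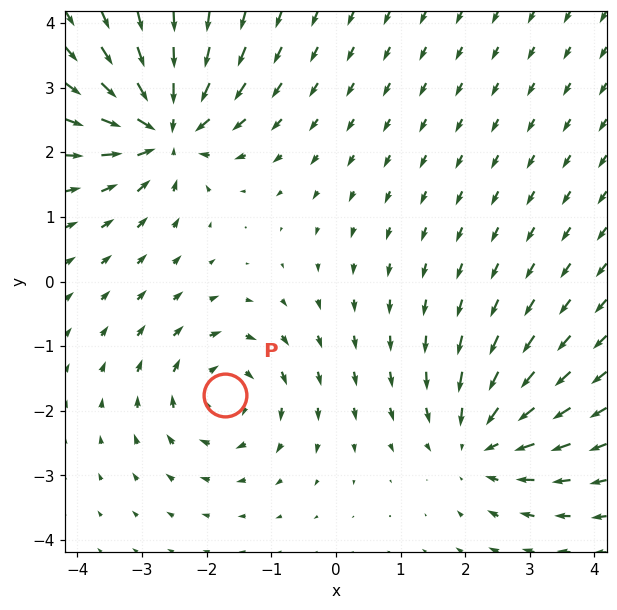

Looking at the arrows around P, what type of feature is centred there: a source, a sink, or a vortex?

At P (-1.7, -1.8) the arrows circulate clockwise. Divergence ≈0, curl about -5 — near-zero divergence with nonzero curl is a vortex.

vortex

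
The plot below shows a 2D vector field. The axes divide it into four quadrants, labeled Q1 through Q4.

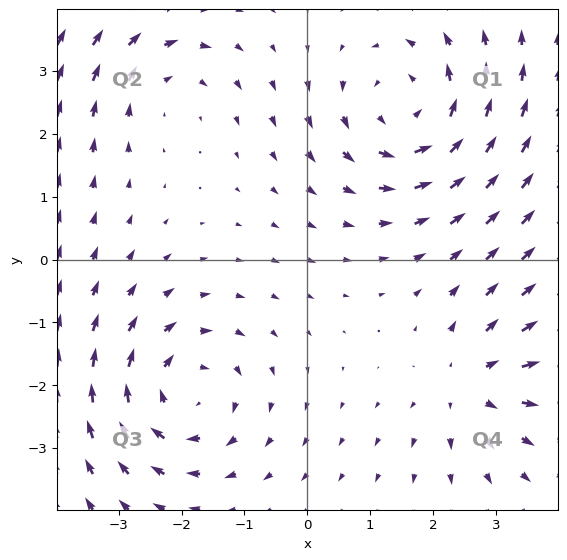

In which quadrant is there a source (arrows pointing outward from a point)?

Q4

The source sits at approximately (2.6, -2.0), which lies in quadrant Q4. The divergence there is about +3, positive as expected for a source.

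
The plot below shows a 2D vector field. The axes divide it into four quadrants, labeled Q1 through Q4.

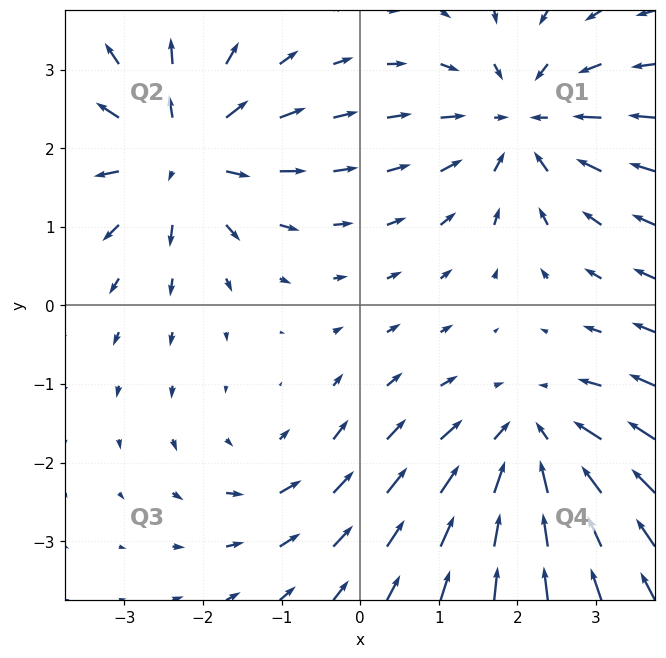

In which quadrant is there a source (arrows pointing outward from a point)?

Q2

The source sits at approximately (-2.3, 1.9), which lies in quadrant Q2. The divergence there is about +6, positive as expected for a source.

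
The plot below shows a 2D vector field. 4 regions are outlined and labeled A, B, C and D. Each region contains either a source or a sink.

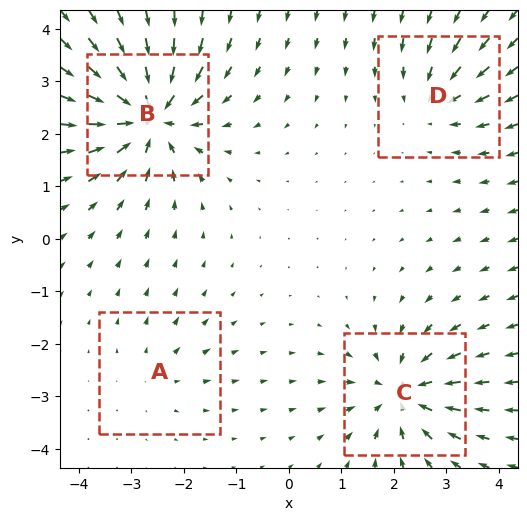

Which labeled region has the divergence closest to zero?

Divergence at each region's feature centre — A: about +2, B: about -8, C: about -6, D: about -4. Region A is closest to zero.

A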